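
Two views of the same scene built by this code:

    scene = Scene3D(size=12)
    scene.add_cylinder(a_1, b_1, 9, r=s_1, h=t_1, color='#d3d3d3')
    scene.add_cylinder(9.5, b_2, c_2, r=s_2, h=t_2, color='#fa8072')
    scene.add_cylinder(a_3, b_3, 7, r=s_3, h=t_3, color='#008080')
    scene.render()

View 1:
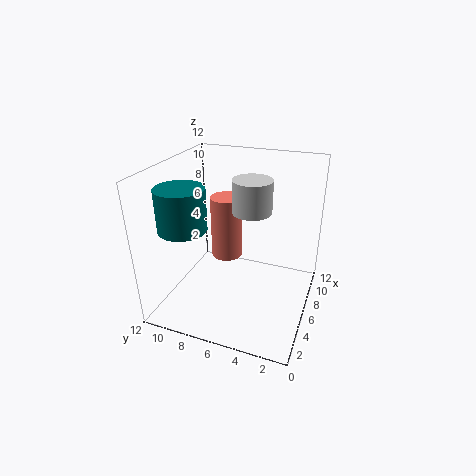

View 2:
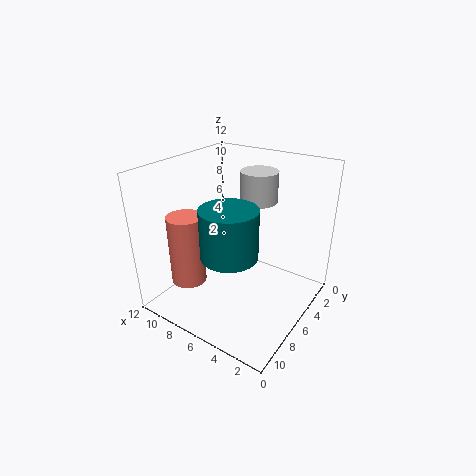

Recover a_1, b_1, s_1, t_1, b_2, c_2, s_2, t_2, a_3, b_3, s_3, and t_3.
a_1 = 5; b_1 = 4.5; s_1 = 1.5; t_1 = 2.5; b_2 = 8.5; c_2 = 2; s_2 = 1.5; t_2 = 6; a_3 = 4; b_3 = 10; s_3 = 2; t_3 = 3.5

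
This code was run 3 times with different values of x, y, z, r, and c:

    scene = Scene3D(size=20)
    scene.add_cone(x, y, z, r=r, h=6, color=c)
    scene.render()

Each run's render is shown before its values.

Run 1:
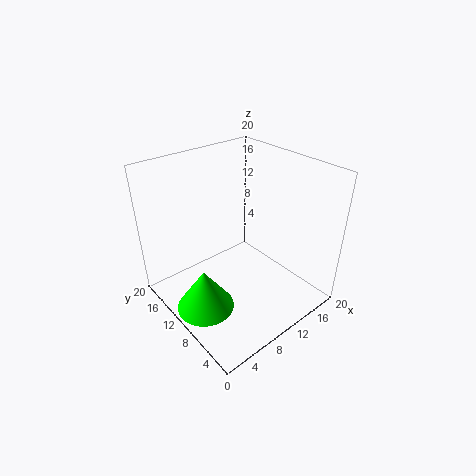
x = 4; y = 10; z = 1; r = 4; c = 'lime'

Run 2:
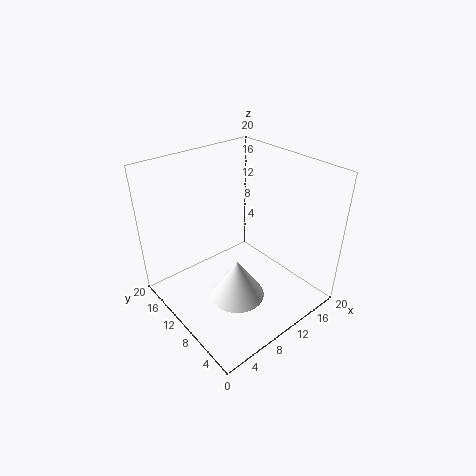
x = 9; y = 9; z = 1; r = 4; c = 'white'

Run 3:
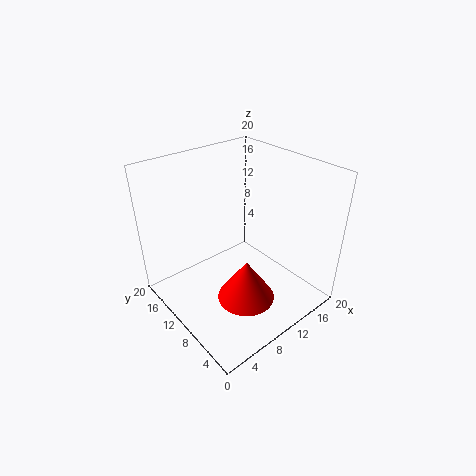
x = 9; y = 7; z = 2; r = 4; c = 'red'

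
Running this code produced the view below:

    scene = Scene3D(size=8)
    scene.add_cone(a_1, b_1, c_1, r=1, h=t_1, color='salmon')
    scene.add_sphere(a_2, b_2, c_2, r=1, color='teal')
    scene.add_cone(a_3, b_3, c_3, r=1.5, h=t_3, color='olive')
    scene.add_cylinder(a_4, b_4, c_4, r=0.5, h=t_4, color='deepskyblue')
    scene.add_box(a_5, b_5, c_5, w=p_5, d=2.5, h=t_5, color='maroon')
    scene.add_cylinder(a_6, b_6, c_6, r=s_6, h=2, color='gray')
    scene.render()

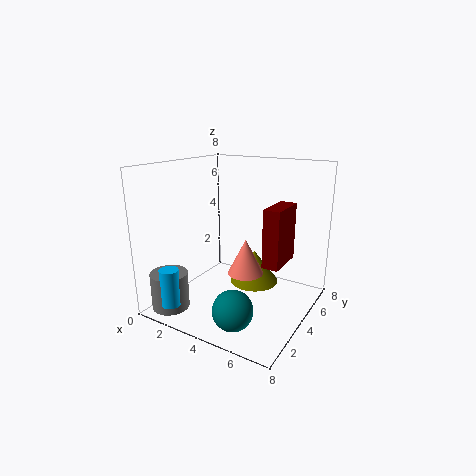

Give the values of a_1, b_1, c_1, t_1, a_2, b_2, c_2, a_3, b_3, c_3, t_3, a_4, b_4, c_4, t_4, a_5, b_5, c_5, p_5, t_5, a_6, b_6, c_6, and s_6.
a_1 = 4.5
b_1 = 4
c_1 = 2
t_1 = 2
a_2 = 5.5
b_2 = 1
c_2 = 1.5
a_3 = 4
b_3 = 6
c_3 = 0.5
t_3 = 2
a_4 = 2
b_4 = 0.5
c_4 = 1
t_4 = 2
a_5 = 5
b_5 = 5
c_5 = 2
p_5 = 1
t_5 = 3.5
a_6 = 1.5
b_6 = 1
c_6 = 0.5
s_6 = 1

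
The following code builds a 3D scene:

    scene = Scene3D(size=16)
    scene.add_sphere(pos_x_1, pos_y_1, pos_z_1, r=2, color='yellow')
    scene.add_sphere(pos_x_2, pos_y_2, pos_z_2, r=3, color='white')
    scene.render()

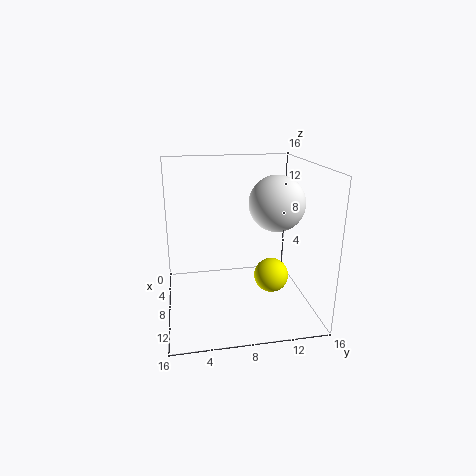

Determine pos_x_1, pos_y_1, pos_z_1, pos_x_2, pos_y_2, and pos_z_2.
pos_x_1 = 8
pos_y_1 = 12
pos_z_1 = 3
pos_x_2 = 9
pos_y_2 = 12
pos_z_2 = 12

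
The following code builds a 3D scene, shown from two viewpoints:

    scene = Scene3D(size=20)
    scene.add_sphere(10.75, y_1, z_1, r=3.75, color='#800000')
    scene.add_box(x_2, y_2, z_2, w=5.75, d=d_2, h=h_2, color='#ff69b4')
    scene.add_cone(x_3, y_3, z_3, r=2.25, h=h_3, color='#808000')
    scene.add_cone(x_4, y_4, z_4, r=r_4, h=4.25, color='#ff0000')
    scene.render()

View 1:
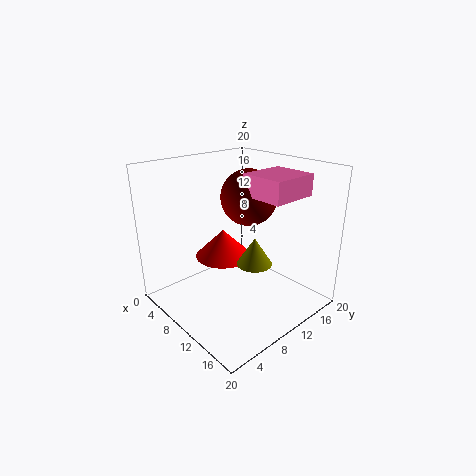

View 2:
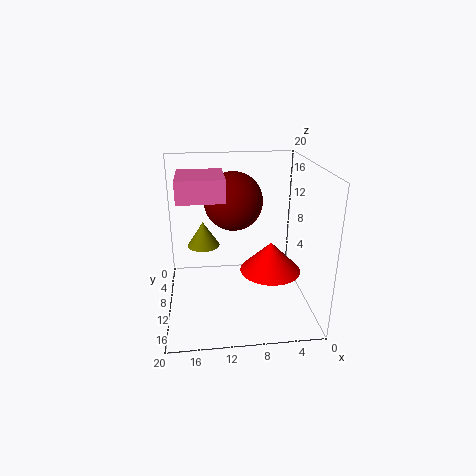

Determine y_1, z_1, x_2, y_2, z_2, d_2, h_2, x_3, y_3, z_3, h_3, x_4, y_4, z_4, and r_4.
y_1 = 11.25
z_1 = 15.75
x_2 = 12
y_2 = 9
z_2 = 16.75
d_2 = 6.25
h_2 = 2.75
x_3 = 14.75
y_3 = 8.5
z_3 = 8.5
h_3 = 3.5
x_4 = 5.5
y_4 = 11
z_4 = 5.25
r_4 = 4.25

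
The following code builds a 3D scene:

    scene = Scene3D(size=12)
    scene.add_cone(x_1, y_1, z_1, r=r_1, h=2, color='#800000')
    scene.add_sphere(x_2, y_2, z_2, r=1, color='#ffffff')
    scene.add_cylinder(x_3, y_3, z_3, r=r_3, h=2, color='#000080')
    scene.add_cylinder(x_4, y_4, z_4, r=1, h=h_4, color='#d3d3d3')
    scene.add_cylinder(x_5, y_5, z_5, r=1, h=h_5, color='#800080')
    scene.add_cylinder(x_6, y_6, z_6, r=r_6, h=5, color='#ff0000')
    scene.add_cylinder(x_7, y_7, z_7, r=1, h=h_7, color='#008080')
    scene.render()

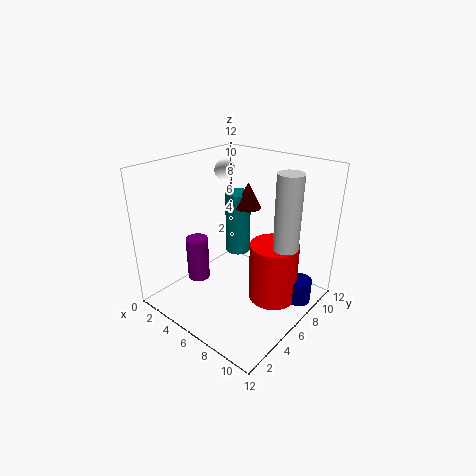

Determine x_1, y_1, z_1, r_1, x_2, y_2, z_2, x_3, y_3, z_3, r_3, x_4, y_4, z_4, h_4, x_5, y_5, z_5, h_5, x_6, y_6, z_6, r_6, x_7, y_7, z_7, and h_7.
x_1 = 7
y_1 = 6
z_1 = 9
r_1 = 1
x_2 = 1
y_2 = 10
z_2 = 10
x_3 = 11
y_3 = 8
z_3 = 1
r_3 = 1
x_4 = 10
y_4 = 7
z_4 = 6
h_4 = 6
x_5 = 2
y_5 = 5
z_5 = 1
h_5 = 4
x_6 = 9
y_6 = 7
z_6 = 1
r_6 = 2
x_7 = 6
y_7 = 6
z_7 = 5
h_7 = 5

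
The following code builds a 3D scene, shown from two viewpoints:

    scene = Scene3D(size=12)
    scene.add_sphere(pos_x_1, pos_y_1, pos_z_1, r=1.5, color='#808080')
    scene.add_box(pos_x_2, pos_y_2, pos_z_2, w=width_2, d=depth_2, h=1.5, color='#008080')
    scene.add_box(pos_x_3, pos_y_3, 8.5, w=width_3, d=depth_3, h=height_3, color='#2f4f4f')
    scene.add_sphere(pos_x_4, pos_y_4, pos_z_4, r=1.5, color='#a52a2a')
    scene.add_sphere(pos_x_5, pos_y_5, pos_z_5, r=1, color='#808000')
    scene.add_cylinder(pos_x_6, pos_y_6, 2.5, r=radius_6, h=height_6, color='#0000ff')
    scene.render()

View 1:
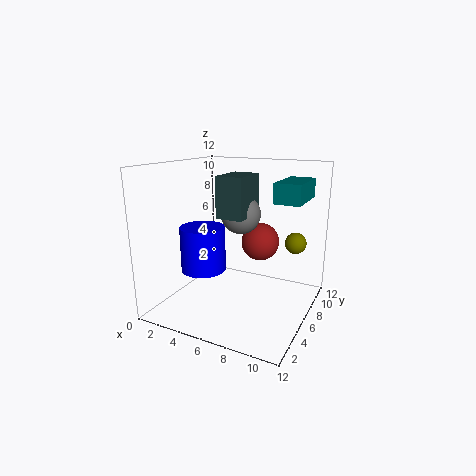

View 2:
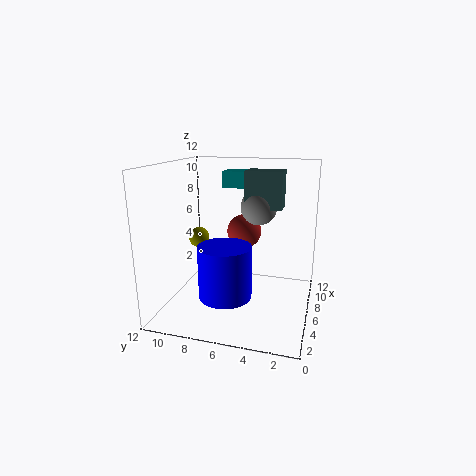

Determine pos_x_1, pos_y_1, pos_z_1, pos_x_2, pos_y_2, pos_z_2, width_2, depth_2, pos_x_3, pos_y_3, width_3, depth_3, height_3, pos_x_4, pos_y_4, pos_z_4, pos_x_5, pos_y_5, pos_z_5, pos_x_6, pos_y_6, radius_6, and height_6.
pos_x_1 = 7
pos_y_1 = 4.5
pos_z_1 = 8.5
pos_x_2 = 9.5
pos_y_2 = 4.5
pos_z_2 = 9.5
width_2 = 2
depth_2 = 4
pos_x_3 = 6
pos_y_3 = 2.5
width_3 = 2
depth_3 = 3
height_3 = 3
pos_x_4 = 8
pos_y_4 = 6
pos_z_4 = 6
pos_x_5 = 9.5
pos_y_5 = 11
pos_z_5 = 4.5
pos_x_6 = 2.5
pos_y_6 = 6
radius_6 = 2
height_6 = 4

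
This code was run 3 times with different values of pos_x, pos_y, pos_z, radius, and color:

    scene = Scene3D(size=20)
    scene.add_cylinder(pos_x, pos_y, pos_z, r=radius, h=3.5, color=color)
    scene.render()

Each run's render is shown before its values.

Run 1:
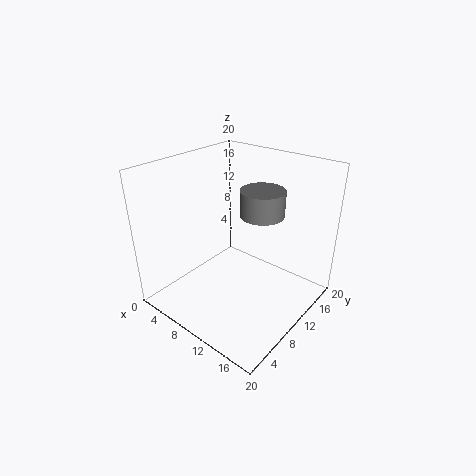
pos_x = 12.5
pos_y = 12
pos_z = 13.5
radius = 3
color = 'gray'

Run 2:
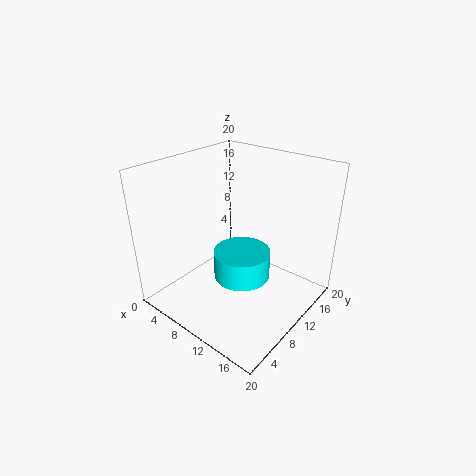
pos_x = 13.5
pos_y = 6.5
pos_z = 7.5
radius = 3.5
color = 'cyan'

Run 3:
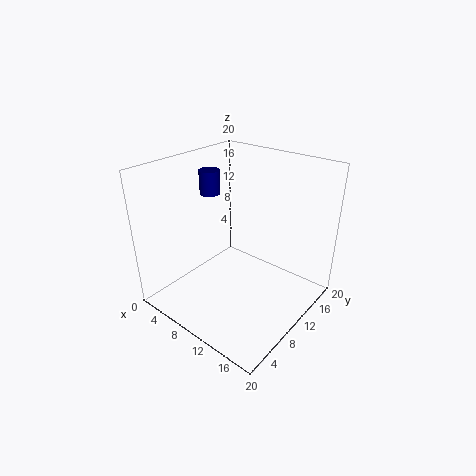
pos_x = 3.5
pos_y = 11.5
pos_z = 14.5
radius = 1.5
color = 'navy'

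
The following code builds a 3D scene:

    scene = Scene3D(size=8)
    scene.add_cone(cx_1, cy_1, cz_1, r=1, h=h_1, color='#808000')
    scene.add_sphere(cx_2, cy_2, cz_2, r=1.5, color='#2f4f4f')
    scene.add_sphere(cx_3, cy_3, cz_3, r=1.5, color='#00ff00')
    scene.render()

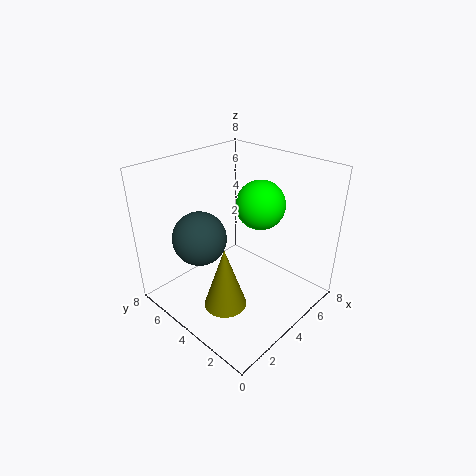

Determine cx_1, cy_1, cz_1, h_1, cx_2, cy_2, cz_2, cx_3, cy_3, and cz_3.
cx_1 = 1; cy_1 = 2; cz_1 = 2.5; h_1 = 3; cx_2 = 2.5; cy_2 = 5.5; cz_2 = 4; cx_3 = 6.5; cy_3 = 4.5; cz_3 = 5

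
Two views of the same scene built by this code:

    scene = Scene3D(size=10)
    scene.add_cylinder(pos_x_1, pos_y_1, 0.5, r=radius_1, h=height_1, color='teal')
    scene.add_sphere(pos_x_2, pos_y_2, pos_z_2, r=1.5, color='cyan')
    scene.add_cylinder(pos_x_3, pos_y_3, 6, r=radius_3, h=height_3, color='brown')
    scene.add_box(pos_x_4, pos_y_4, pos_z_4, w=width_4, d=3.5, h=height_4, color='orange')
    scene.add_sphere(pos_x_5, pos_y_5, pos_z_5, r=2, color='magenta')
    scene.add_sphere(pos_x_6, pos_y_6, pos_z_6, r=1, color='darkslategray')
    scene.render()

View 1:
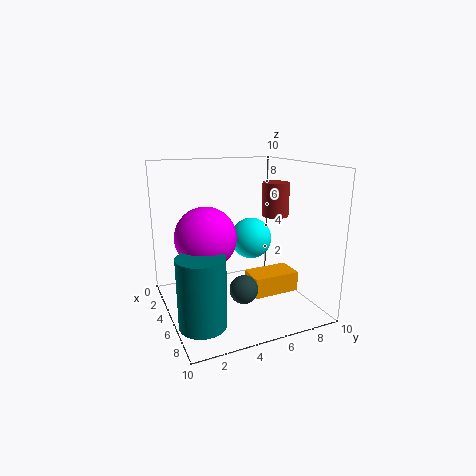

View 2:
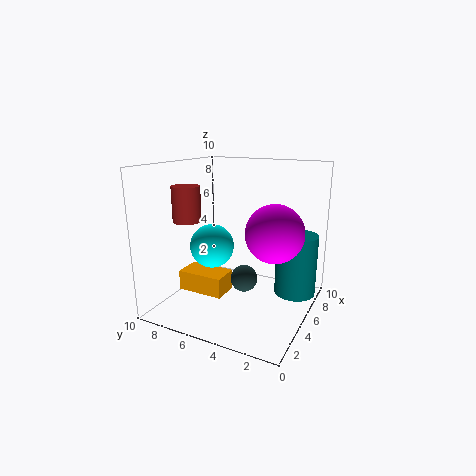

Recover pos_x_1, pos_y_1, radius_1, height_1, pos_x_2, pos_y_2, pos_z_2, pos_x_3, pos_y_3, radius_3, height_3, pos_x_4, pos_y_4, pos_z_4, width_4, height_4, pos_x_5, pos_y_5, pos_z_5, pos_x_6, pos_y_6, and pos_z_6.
pos_x_1 = 7.5; pos_y_1 = 1.5; radius_1 = 1.5; height_1 = 4.5; pos_x_2 = 4; pos_y_2 = 6.5; pos_z_2 = 4.5; pos_x_3 = 4; pos_y_3 = 8.5; radius_3 = 1; height_3 = 2.5; pos_x_4 = 4; pos_y_4 = 6; pos_z_4 = 0.5; width_4 = 2; height_4 = 1.5; pos_x_5 = 5.5; pos_y_5 = 2.5; pos_z_5 = 5.5; pos_x_6 = 6; pos_y_6 = 5; pos_z_6 = 1.5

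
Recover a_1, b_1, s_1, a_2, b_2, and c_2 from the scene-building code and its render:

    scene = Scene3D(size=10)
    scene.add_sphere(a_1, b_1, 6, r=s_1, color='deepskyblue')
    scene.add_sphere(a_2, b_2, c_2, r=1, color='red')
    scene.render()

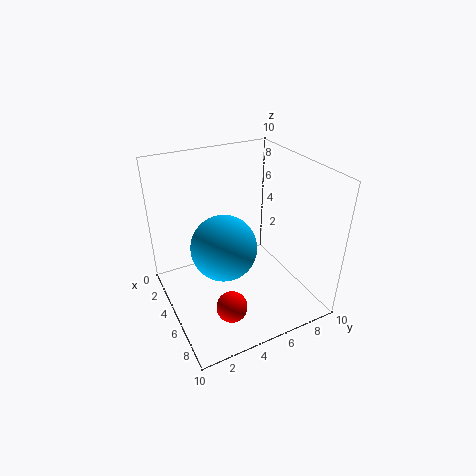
a_1 = 7
b_1 = 3
s_1 = 2
a_2 = 8
b_2 = 3
c_2 = 2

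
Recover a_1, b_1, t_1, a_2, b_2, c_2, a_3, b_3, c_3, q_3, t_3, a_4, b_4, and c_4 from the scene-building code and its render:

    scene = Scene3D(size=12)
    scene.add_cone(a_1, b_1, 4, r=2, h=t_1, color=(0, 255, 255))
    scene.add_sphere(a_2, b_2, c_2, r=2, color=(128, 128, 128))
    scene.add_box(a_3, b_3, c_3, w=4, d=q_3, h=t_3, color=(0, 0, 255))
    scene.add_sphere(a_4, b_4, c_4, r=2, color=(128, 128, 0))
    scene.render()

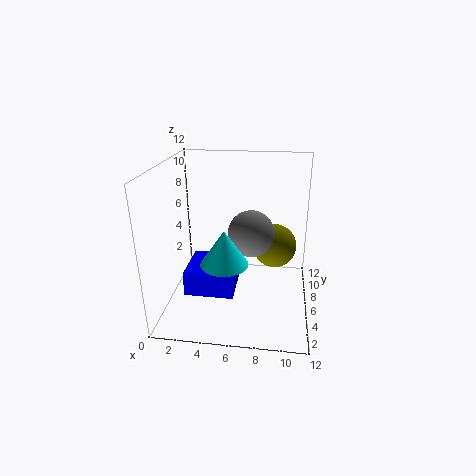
a_1 = 5; b_1 = 5; t_1 = 3; a_2 = 7; b_2 = 7; c_2 = 6; a_3 = 2; b_3 = 3; c_3 = 2; q_3 = 4; t_3 = 2; a_4 = 9; b_4 = 9; c_4 = 4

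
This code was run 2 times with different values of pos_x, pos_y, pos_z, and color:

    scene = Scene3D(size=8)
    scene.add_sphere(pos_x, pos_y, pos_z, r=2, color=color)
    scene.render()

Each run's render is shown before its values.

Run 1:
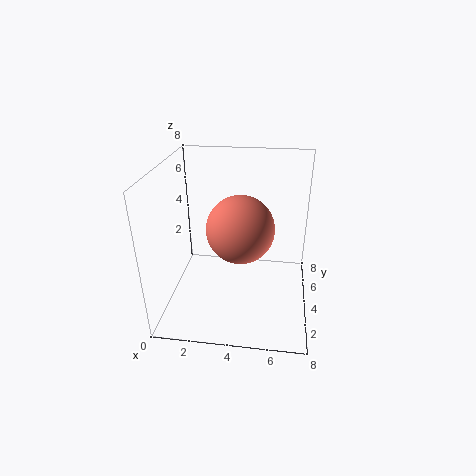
pos_x = 4; pos_y = 5; pos_z = 4; color = 'salmon'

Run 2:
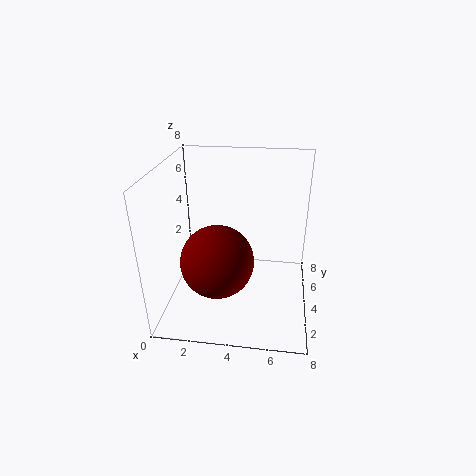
pos_x = 3; pos_y = 3; pos_z = 3; color = 'maroon'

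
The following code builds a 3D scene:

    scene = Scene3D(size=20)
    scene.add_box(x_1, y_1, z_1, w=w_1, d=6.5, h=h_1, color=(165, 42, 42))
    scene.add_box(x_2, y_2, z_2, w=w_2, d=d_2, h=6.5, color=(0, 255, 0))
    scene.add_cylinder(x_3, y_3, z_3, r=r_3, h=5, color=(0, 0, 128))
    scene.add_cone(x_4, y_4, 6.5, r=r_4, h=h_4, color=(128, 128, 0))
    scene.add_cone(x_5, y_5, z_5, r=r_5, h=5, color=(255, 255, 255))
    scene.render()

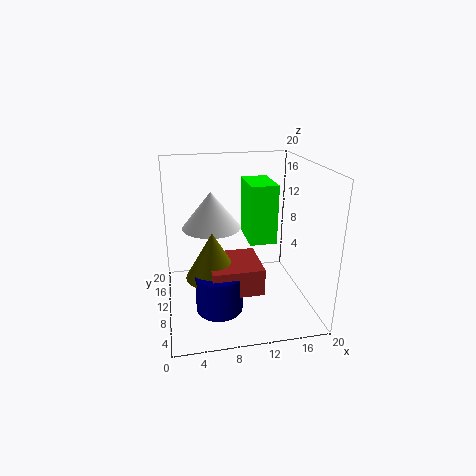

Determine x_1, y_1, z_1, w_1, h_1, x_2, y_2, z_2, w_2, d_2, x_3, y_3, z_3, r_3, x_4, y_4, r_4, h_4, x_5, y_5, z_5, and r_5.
x_1 = 5.5
y_1 = 3
z_1 = 5
w_1 = 6.5
h_1 = 3.5
x_2 = 9.5
y_2 = 1
z_2 = 13
w_2 = 3
d_2 = 5
x_3 = 6.5
y_3 = 5
z_3 = 2.5
r_3 = 3
x_4 = 6
y_4 = 6.5
r_4 = 3.5
h_4 = 6
x_5 = 6.5
y_5 = 11
z_5 = 11.5
r_5 = 4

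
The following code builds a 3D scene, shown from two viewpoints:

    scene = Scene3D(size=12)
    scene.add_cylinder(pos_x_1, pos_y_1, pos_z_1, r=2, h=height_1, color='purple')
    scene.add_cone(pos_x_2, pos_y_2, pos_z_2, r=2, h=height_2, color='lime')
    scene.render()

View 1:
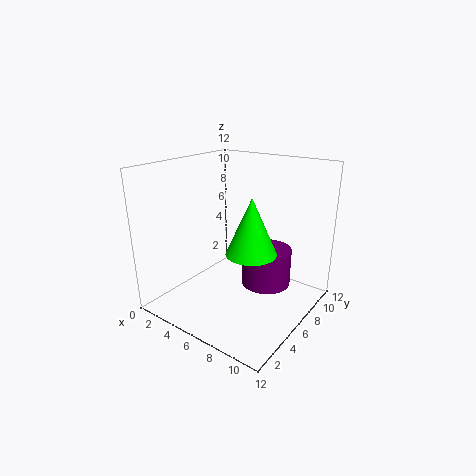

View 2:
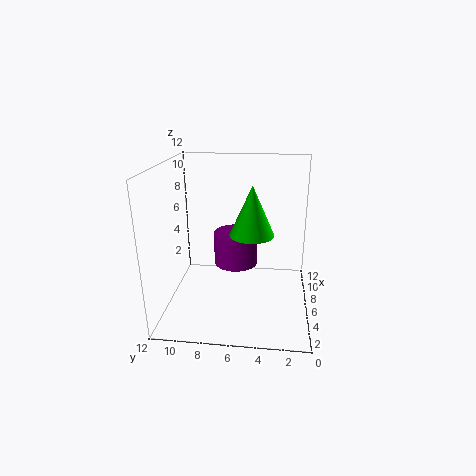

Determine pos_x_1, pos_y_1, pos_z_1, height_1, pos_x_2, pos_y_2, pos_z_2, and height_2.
pos_x_1 = 8.5, pos_y_1 = 6.5, pos_z_1 = 2.5, height_1 = 3, pos_x_2 = 8, pos_y_2 = 5, pos_z_2 = 5.5, height_2 = 4.5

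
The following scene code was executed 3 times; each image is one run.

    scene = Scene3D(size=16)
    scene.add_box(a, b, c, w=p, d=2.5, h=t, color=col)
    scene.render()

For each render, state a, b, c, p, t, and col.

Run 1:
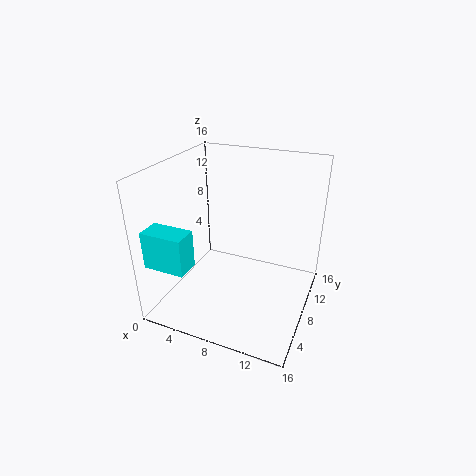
a = 0.5; b = 1; c = 6.5; p = 4.5; t = 4; col = 'cyan'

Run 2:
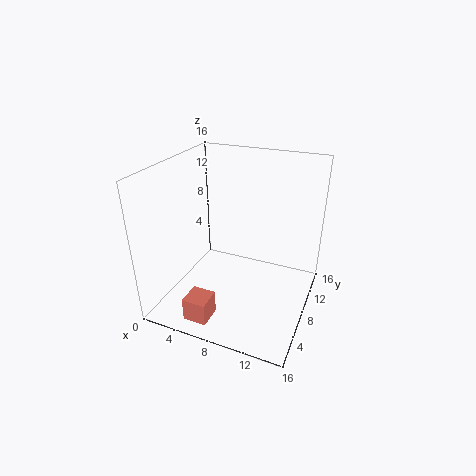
a = 5; b = 0.5; c = 1.5; p = 2.5; t = 2.5; col = 'salmon'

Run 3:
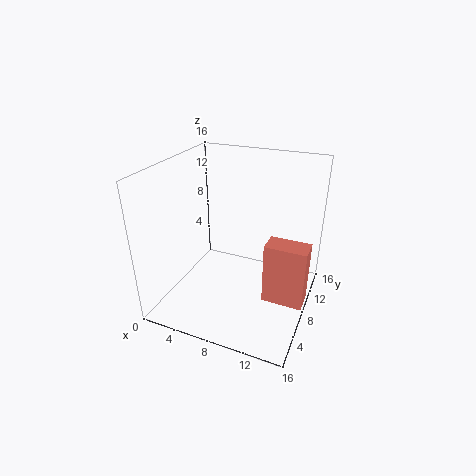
a = 11.5; b = 6.5; c = 1.5; p = 4.5; t = 7; col = 'salmon'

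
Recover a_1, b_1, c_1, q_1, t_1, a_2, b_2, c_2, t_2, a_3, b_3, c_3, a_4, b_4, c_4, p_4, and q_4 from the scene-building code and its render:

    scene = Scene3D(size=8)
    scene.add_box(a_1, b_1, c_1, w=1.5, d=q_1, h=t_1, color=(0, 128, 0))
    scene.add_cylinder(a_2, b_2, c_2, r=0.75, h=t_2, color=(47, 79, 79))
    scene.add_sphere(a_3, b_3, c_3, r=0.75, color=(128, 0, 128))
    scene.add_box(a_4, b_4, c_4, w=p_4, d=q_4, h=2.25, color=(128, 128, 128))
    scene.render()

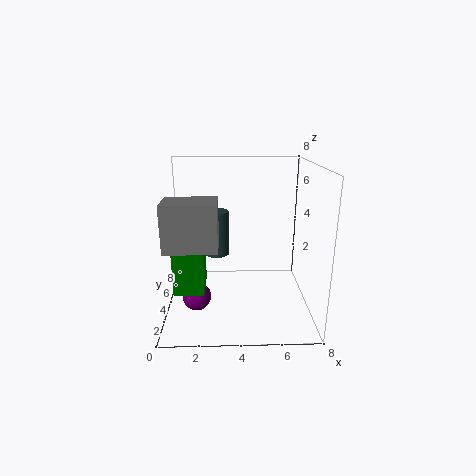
a_1 = 0.75
b_1 = 1.25
c_1 = 2
q_1 = 2
t_1 = 3.5
a_2 = 2.75
b_2 = 6
c_2 = 2.25
t_2 = 2.75
a_3 = 1.75
b_3 = 2.5
c_3 = 1.25
a_4 = 0.5
b_4 = 0.5
c_4 = 4.5
p_4 = 2.5
q_4 = 1.75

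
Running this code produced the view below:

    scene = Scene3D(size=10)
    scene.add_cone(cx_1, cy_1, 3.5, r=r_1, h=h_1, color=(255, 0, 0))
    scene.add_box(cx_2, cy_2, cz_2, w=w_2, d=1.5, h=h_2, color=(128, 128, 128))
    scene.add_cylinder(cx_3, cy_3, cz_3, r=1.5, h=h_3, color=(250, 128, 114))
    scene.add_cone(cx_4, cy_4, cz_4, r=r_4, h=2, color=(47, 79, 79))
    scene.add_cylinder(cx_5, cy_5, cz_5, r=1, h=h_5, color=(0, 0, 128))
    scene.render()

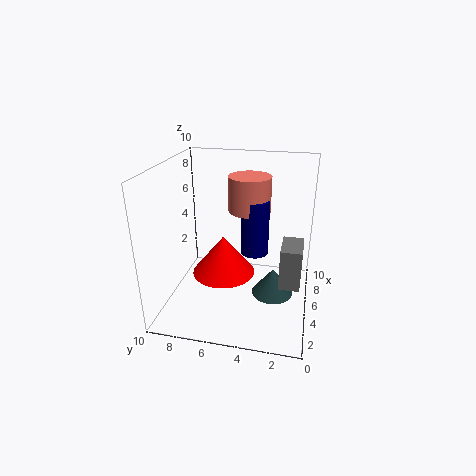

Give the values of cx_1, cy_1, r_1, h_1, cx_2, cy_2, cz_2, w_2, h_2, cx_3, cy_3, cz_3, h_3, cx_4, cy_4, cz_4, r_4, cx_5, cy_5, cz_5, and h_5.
cx_1 = 3
cy_1 = 5.5
r_1 = 2
h_1 = 2.5
cx_2 = 4.5
cy_2 = 0.5
cz_2 = 1.5
w_2 = 2.5
h_2 = 3
cx_3 = 6.5
cy_3 = 4.5
cz_3 = 6.5
h_3 = 2.5
cx_4 = 5.5
cy_4 = 2.5
cz_4 = 0.5
r_4 = 1.5
cx_5 = 6
cy_5 = 4
cz_5 = 3.5
h_5 = 4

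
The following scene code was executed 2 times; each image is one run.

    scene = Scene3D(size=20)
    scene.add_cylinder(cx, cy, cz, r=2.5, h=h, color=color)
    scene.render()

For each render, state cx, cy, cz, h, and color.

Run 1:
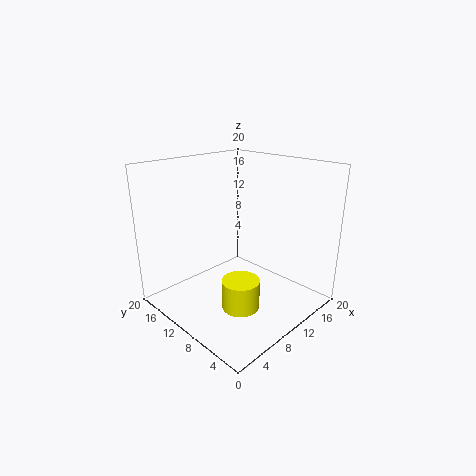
cx = 7, cy = 6.5, cz = 2, h = 4, color = 'yellow'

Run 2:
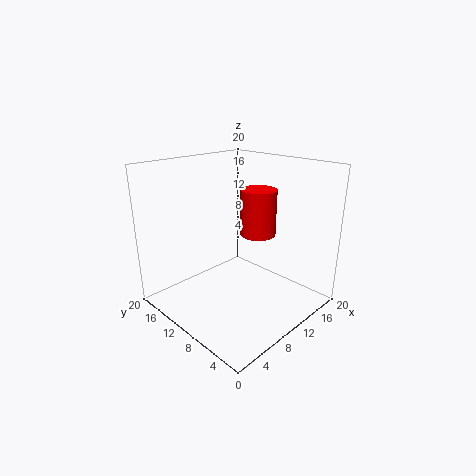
cx = 13, cy = 9, cz = 10, h = 6.5, color = 'red'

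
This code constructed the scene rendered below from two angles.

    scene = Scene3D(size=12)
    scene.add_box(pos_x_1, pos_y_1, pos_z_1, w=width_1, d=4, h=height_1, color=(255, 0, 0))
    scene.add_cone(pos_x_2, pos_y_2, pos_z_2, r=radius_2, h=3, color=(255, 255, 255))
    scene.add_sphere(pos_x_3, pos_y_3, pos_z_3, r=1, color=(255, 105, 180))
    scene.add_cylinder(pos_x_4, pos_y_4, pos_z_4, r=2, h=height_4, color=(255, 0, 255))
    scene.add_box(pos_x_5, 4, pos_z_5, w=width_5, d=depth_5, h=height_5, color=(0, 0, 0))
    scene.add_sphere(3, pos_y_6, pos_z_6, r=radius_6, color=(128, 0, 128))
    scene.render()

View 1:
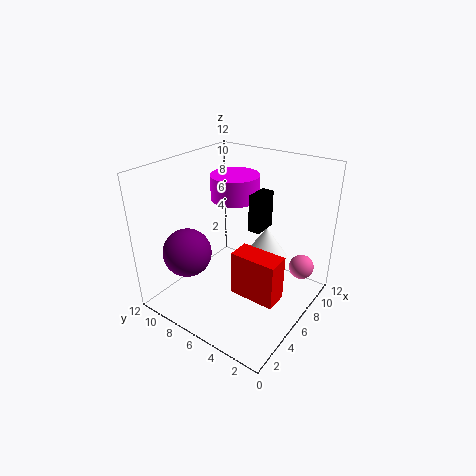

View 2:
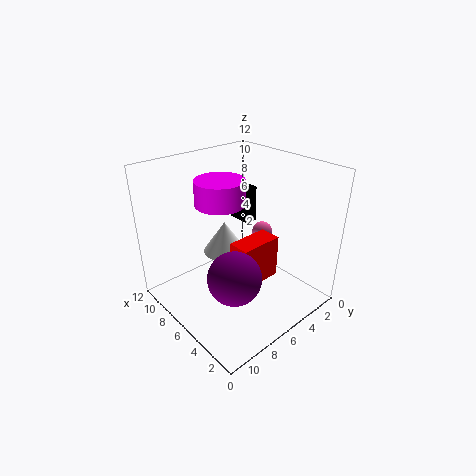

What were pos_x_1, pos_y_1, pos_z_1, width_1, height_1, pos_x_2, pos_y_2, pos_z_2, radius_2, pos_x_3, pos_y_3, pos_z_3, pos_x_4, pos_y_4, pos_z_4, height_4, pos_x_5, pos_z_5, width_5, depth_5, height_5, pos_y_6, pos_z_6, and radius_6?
pos_x_1 = 5
pos_y_1 = 2
pos_z_1 = 1
width_1 = 2
height_1 = 4
pos_x_2 = 9
pos_y_2 = 5
pos_z_2 = 3
radius_2 = 2
pos_x_3 = 8
pos_y_3 = 1
pos_z_3 = 4
pos_x_4 = 7
pos_y_4 = 7
pos_z_4 = 9
height_4 = 2
pos_x_5 = 6
pos_z_5 = 7
width_5 = 2
depth_5 = 1
height_5 = 3
pos_y_6 = 9
pos_z_6 = 5
radius_6 = 2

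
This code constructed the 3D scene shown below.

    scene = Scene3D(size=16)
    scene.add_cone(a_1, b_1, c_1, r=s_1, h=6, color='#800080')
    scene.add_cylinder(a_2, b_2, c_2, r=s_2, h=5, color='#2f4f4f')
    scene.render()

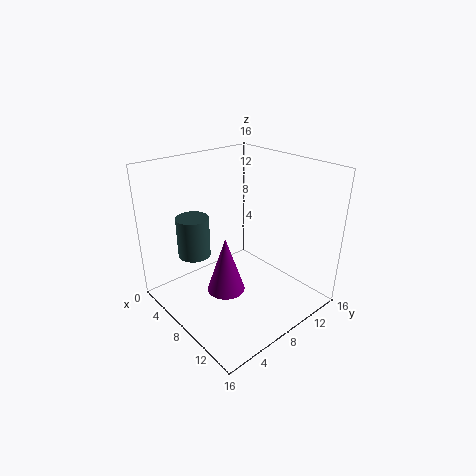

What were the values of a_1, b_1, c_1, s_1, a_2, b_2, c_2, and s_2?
a_1 = 9.5
b_1 = 5
c_1 = 3.5
s_1 = 2
a_2 = 2
b_2 = 6
c_2 = 4
s_2 = 2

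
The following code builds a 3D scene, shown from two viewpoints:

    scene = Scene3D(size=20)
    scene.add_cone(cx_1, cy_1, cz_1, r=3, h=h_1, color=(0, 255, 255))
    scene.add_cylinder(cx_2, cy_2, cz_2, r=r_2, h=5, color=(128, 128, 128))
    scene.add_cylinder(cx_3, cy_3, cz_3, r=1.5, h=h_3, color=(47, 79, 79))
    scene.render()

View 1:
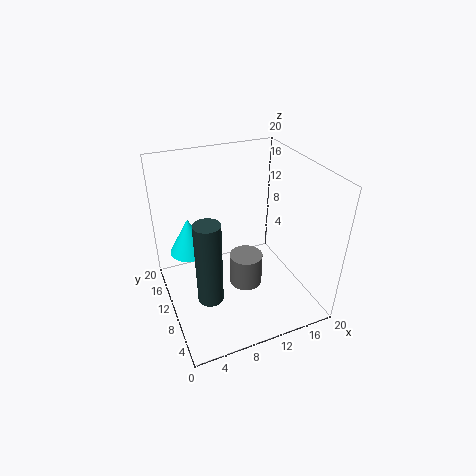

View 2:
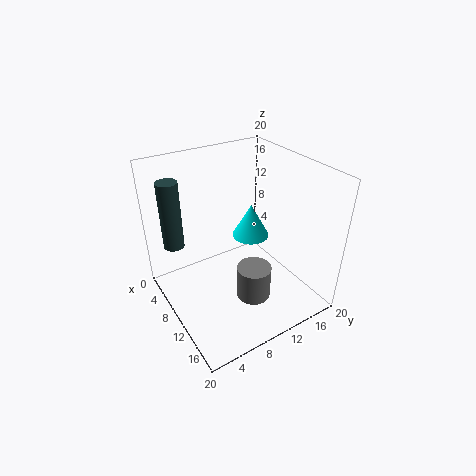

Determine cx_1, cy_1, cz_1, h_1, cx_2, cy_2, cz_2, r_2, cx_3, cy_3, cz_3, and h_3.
cx_1 = 4.5
cy_1 = 16
cz_1 = 5.5
h_1 = 5.5
cx_2 = 12
cy_2 = 11.5
cz_2 = 0.5
r_2 = 2.5
cx_3 = 3.5
cy_3 = 3
cz_3 = 7.5
h_3 = 10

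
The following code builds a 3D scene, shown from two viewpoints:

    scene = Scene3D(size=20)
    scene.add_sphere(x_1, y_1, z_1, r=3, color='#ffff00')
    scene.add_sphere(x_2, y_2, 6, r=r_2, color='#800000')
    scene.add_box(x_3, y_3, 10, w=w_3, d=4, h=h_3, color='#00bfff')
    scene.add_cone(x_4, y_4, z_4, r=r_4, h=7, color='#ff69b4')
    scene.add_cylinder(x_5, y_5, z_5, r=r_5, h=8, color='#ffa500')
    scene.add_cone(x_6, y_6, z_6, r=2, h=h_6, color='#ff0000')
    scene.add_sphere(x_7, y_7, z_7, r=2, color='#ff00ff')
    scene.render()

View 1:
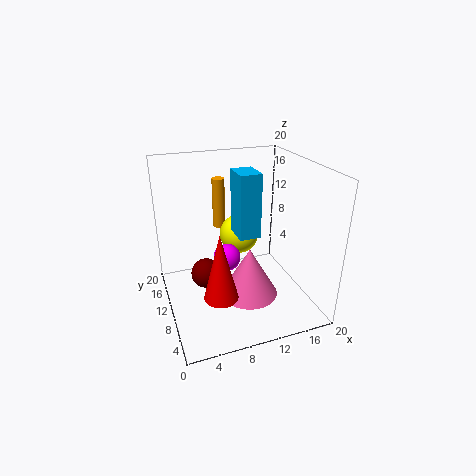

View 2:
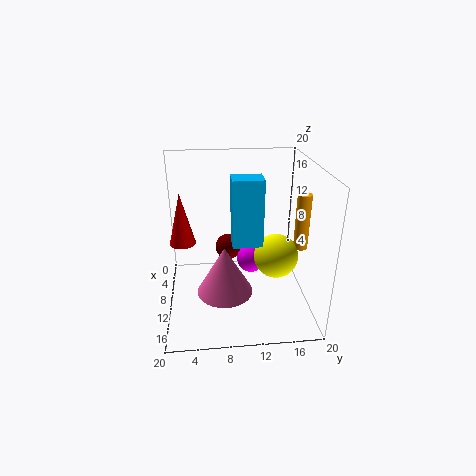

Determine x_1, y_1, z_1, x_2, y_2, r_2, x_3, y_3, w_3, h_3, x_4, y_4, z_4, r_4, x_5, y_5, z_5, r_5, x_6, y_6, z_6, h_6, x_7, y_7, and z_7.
x_1 = 12; y_1 = 15; z_1 = 8; x_2 = 5; y_2 = 9; r_2 = 2; x_3 = 10; y_3 = 9; w_3 = 3; h_3 = 9; x_4 = 11; y_4 = 8; z_4 = 2; r_4 = 4; x_5 = 10; y_5 = 19; z_5 = 8; r_5 = 1; x_6 = 5; y_6 = 2; z_6 = 7; h_6 = 8; x_7 = 9; y_7 = 12; z_7 = 6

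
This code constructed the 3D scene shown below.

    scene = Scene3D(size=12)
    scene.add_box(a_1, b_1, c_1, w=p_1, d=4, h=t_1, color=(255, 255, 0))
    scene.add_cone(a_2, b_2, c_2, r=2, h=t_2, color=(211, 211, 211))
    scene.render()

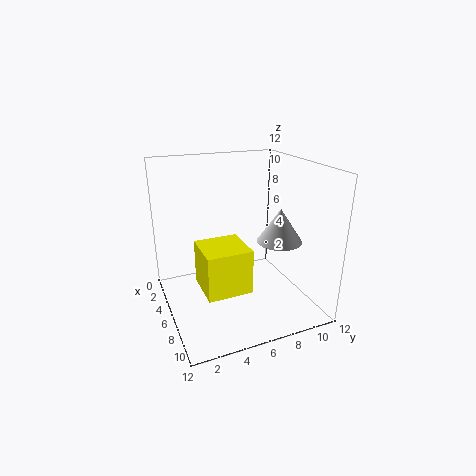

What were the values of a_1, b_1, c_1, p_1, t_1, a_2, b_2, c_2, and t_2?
a_1 = 3
b_1 = 3
c_1 = 1
p_1 = 4
t_1 = 4
a_2 = 6
b_2 = 10
c_2 = 5
t_2 = 3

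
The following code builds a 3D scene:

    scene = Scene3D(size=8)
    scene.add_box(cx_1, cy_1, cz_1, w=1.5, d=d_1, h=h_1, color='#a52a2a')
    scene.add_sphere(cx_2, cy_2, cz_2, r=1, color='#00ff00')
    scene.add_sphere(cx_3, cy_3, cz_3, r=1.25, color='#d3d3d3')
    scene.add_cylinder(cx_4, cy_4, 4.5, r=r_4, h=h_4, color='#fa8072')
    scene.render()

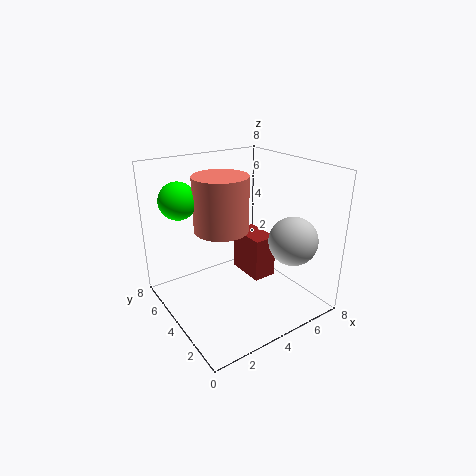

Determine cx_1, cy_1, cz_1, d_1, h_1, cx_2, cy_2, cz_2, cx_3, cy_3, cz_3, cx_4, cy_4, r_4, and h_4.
cx_1 = 5.75, cy_1 = 4.5, cz_1 = 0.25, d_1 = 2.5, h_1 = 2.75, cx_2 = 1.25, cy_2 = 5.5, cz_2 = 6.25, cx_3 = 5.5, cy_3 = 1.25, cz_3 = 4.5, cx_4 = 3.25, cy_4 = 4.5, r_4 = 1.5, h_4 = 3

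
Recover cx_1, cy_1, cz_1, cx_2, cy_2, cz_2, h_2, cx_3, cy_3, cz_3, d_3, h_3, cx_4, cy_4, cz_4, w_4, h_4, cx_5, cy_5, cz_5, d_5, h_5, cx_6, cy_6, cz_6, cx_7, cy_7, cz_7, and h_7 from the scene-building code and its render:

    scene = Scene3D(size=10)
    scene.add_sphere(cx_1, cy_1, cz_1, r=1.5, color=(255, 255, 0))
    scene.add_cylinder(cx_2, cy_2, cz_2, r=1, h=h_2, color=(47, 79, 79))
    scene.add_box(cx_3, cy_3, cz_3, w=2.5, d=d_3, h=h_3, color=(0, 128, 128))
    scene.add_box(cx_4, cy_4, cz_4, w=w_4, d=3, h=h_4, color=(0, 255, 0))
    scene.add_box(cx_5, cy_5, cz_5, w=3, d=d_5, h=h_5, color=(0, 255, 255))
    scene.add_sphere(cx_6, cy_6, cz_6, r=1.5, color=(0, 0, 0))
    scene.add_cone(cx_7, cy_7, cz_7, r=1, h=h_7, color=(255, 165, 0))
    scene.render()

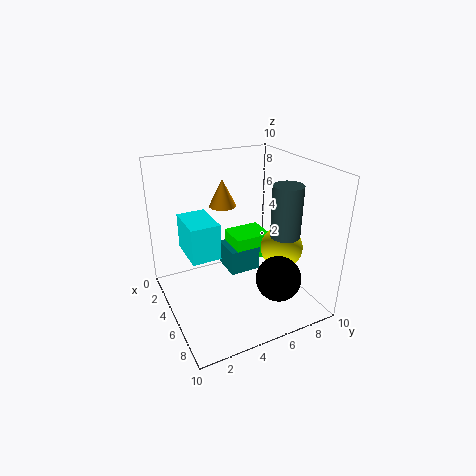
cx_1 = 6; cy_1 = 8; cz_1 = 4; cx_2 = 7; cy_2 = 7.5; cz_2 = 5.5; h_2 = 3.5; cx_3 = 0.5; cy_3 = 5.5; cz_3 = 0.5; d_3 = 2.5; h_3 = 2; cx_4 = 0.5; cy_4 = 6; cz_4 = 1.5; w_4 = 2.5; h_4 = 2; cx_5 = 2.5; cy_5 = 1.5; cz_5 = 4; d_5 = 2; h_5 = 2.5; cx_6 = 8; cy_6 = 6.5; cz_6 = 3; cx_7 = 2.5; cy_7 = 5; cz_7 = 6.5; h_7 = 2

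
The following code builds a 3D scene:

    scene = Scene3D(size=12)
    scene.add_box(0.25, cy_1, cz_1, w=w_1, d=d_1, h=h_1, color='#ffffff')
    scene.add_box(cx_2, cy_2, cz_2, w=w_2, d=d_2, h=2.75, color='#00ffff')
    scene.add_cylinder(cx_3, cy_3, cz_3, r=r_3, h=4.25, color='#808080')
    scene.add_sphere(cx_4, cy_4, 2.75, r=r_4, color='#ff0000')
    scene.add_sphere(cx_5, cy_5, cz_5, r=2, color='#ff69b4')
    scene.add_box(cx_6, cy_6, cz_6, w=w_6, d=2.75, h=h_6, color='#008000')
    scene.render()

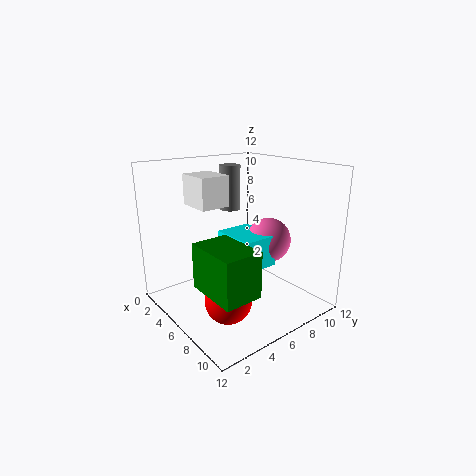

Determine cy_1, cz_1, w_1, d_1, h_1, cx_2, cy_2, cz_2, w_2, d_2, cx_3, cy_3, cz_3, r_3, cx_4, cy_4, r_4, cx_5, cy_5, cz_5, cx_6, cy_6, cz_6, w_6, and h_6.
cy_1 = 4.25, cz_1 = 8, w_1 = 3.25, d_1 = 2.75, h_1 = 2.75, cx_2 = 3.5, cy_2 = 5.75, cz_2 = 3.25, w_2 = 4, d_2 = 3.25, cx_3 = 1.25, cy_3 = 8.75, cz_3 = 7, r_3 = 1, cx_4 = 9, cy_4 = 2.75, r_4 = 1.75, cx_5 = 6, cy_5 = 9.5, cz_5 = 5, cx_6 = 8, cy_6 = 0.5, cz_6 = 4.25, w_6 = 4, h_6 = 3.25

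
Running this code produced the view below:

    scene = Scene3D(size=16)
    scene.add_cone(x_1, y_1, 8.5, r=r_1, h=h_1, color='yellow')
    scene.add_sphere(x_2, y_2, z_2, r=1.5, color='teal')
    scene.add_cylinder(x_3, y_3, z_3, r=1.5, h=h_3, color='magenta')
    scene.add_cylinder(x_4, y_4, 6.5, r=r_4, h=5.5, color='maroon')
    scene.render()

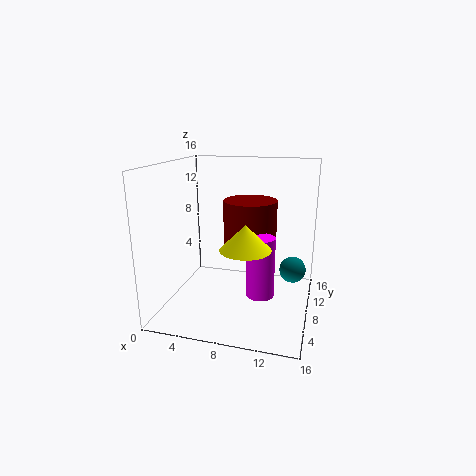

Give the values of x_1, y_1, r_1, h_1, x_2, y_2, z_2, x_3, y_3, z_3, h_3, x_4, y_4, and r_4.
x_1 = 10
y_1 = 3.5
r_1 = 2.5
h_1 = 2.5
x_2 = 14
y_2 = 10
z_2 = 4
x_3 = 11
y_3 = 6
z_3 = 2.5
h_3 = 6.5
x_4 = 9
y_4 = 9.5
r_4 = 3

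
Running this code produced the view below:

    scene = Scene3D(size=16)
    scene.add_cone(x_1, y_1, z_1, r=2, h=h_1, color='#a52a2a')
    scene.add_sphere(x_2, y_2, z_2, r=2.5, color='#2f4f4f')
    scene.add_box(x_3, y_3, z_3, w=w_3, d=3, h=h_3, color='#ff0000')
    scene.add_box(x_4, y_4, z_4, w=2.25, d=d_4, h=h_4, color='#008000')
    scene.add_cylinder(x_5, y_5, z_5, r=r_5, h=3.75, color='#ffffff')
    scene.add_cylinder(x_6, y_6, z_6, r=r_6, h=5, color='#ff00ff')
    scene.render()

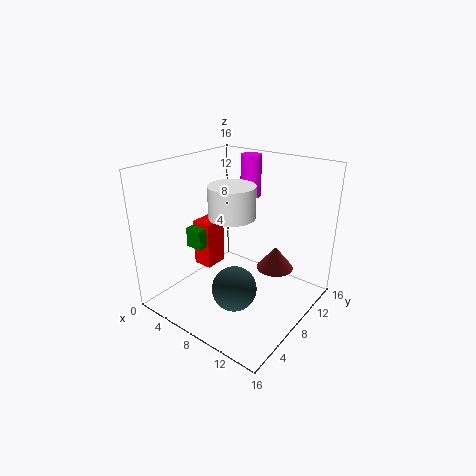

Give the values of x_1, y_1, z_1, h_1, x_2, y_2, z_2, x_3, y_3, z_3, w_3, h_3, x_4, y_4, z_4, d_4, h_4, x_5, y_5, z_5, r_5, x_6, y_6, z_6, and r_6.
x_1 = 12, y_1 = 9.5, z_1 = 5, h_1 = 2.5, x_2 = 9, y_2 = 6, z_2 = 2.75, x_3 = 0.25, y_3 = 8.75, z_3 = 1.75, w_3 = 2.5, h_3 = 6, x_4 = 0.25, y_4 = 7.5, z_4 = 4.75, d_4 = 4.5, h_4 = 2.5, x_5 = 6, y_5 = 9.5, z_5 = 9.5, r_5 = 2.75, x_6 = 5.75, y_6 = 13.5, z_6 = 11, r_6 = 1.25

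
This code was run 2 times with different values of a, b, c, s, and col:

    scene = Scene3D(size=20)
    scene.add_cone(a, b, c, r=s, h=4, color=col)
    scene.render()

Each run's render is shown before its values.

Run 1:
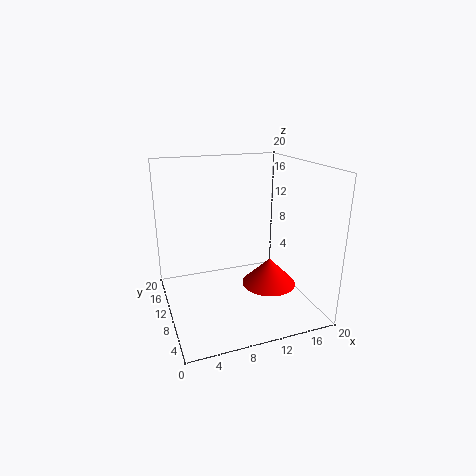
a = 15, b = 10, c = 2, s = 4, col = 'red'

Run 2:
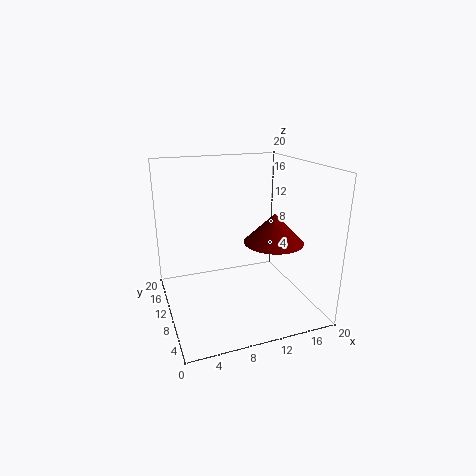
a = 14, b = 7, c = 10, s = 4, col = 'maroon'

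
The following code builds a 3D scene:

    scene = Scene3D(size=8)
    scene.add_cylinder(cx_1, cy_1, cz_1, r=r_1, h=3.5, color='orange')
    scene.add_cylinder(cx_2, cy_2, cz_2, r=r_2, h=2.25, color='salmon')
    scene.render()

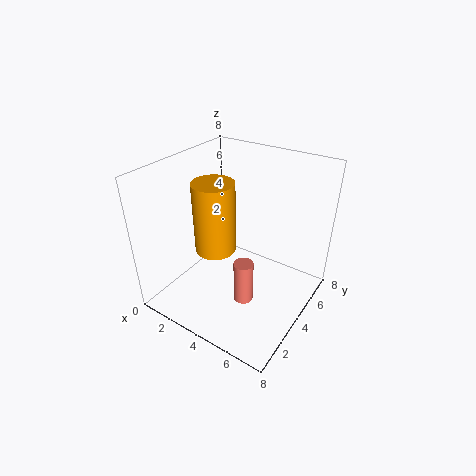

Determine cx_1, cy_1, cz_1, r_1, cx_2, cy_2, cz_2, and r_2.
cx_1 = 4; cy_1 = 2; cz_1 = 4.5; r_1 = 1; cx_2 = 5.5; cy_2 = 2.25; cz_2 = 1.75; r_2 = 0.5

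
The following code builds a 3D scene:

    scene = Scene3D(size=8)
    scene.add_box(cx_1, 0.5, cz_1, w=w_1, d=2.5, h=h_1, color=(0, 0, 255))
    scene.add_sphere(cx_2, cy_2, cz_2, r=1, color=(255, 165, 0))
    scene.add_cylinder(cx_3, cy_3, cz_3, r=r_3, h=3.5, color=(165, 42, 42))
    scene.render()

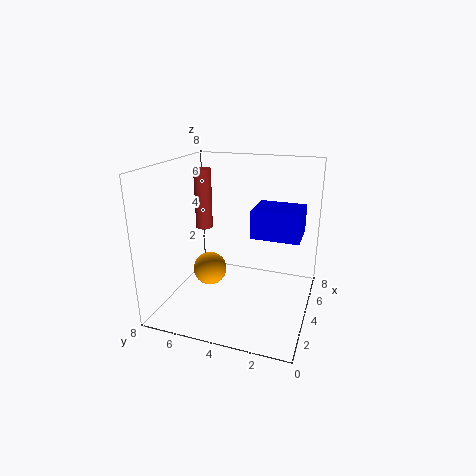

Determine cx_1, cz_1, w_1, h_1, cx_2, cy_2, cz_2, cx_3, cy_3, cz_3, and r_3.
cx_1 = 3; cz_1 = 4.5; w_1 = 2; h_1 = 1.5; cx_2 = 4.5; cy_2 = 6; cz_2 = 1.5; cx_3 = 5; cy_3 = 6.5; cz_3 = 4; r_3 = 0.5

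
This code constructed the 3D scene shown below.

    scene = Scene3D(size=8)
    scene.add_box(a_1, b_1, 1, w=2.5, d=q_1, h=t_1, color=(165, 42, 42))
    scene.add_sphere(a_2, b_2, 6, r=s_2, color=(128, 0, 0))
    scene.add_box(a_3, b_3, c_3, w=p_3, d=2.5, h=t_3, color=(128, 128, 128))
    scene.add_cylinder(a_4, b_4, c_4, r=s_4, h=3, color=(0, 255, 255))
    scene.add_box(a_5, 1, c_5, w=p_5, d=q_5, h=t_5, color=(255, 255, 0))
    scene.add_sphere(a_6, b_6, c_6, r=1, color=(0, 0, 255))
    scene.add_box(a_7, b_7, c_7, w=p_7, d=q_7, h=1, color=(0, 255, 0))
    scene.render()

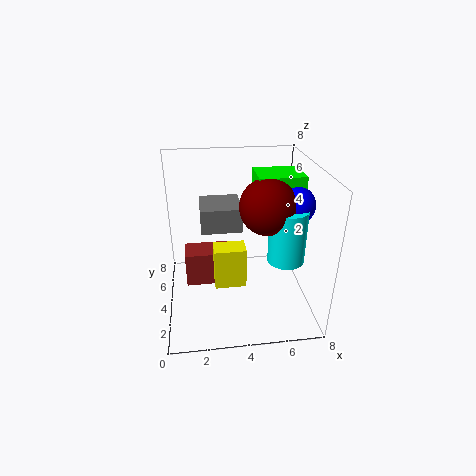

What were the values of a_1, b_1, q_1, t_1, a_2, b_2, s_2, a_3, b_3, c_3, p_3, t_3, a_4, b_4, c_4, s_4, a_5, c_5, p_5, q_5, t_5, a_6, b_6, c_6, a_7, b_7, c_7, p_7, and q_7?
a_1 = 1, b_1 = 4, q_1 = 1.5, t_1 = 2, a_2 = 5.5, b_2 = 3.5, s_2 = 1.5, a_3 = 2, b_3 = 5.5, c_3 = 3.5, p_3 = 2.5, t_3 = 1.5, a_4 = 6.5, b_4 = 3, c_4 = 3, s_4 = 1, a_5 = 2.5, c_5 = 3, p_5 = 1.5, q_5 = 1, t_5 = 2, a_6 = 7, b_6 = 3.5, c_6 = 6, a_7 = 5, b_7 = 3.5, c_7 = 6.5, p_7 = 2.5, q_7 = 2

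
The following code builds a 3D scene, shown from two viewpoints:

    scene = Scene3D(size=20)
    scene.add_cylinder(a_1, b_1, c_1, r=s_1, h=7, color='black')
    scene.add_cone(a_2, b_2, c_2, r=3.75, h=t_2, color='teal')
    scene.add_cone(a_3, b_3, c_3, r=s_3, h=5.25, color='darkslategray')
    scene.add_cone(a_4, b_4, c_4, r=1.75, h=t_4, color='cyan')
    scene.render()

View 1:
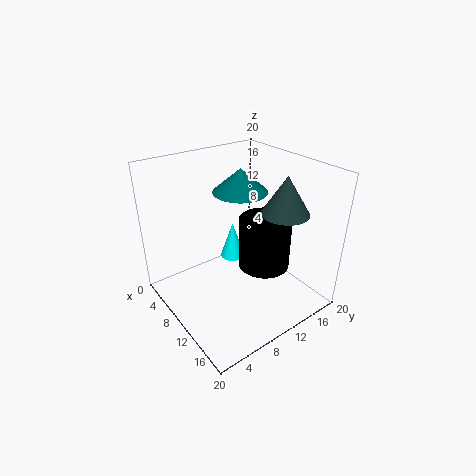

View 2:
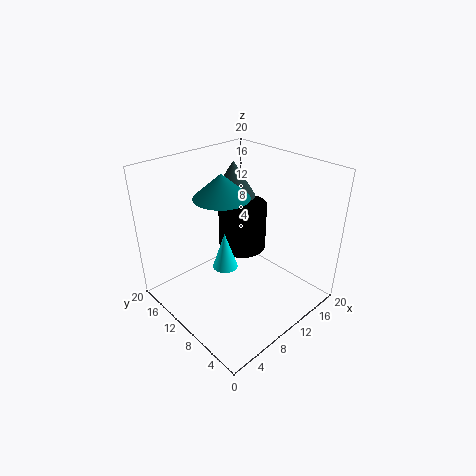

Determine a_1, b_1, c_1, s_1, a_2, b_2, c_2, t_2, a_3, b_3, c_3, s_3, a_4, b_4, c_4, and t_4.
a_1 = 13; b_1 = 12.25; c_1 = 6.5; s_1 = 3.5; a_2 = 8.5; b_2 = 11.5; c_2 = 16; t_2 = 3.25; a_3 = 13.75; b_3 = 15; c_3 = 13.75; s_3 = 3.25; a_4 = 8; b_4 = 10.5; c_4 = 6; t_4 = 5.25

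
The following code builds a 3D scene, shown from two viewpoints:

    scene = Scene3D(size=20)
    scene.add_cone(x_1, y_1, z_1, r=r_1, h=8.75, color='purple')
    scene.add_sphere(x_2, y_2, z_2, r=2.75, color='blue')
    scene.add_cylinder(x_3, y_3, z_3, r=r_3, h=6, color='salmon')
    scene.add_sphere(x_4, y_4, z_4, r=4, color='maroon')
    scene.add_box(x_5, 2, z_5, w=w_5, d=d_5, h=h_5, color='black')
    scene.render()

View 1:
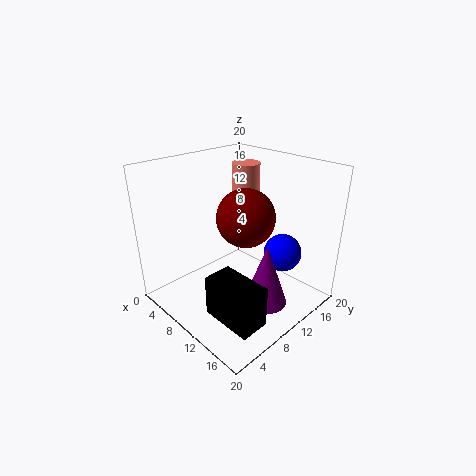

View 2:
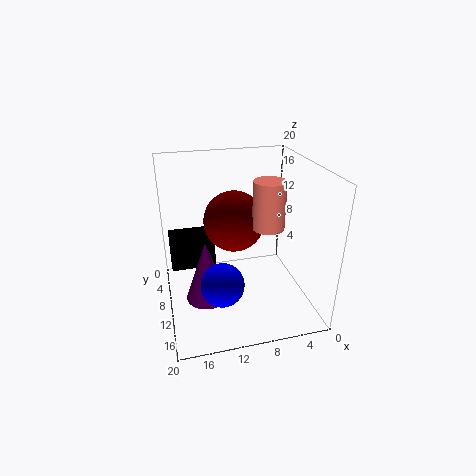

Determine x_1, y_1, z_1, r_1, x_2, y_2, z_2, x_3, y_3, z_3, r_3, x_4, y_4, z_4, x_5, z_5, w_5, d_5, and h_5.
x_1 = 14.75; y_1 = 10.75; z_1 = 1.5; r_1 = 3; x_2 = 13.5; y_2 = 15.75; z_2 = 6.75; x_3 = 7.25; y_3 = 14.25; z_3 = 13.25; r_3 = 2; x_4 = 10.75; y_4 = 10.75; z_4 = 13; x_5 = 12.5; z_5 = 3.25; w_5 = 6.75; d_5 = 3.75; h_5 = 5.25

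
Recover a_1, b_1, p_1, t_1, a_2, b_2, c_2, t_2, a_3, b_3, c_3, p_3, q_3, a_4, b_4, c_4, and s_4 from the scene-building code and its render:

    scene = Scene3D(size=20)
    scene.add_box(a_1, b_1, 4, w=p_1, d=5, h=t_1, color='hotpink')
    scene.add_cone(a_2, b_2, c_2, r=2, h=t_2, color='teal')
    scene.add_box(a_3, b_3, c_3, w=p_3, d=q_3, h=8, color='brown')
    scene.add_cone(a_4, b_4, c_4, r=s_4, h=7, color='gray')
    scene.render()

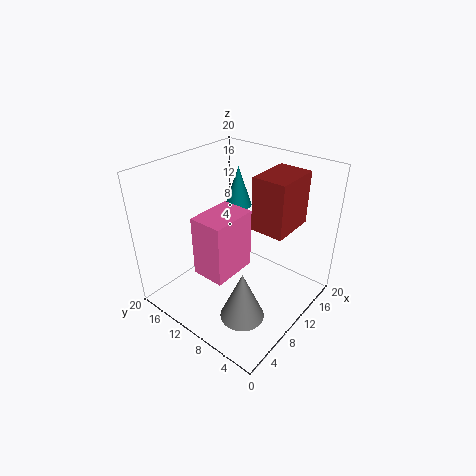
a_1 = 6; b_1 = 10; p_1 = 7; t_1 = 9; a_2 = 15; b_2 = 14; c_2 = 12; t_2 = 6; a_3 = 13; b_3 = 5; c_3 = 10; p_3 = 7; q_3 = 5; a_4 = 6; b_4 = 6; c_4 = 1; s_4 = 3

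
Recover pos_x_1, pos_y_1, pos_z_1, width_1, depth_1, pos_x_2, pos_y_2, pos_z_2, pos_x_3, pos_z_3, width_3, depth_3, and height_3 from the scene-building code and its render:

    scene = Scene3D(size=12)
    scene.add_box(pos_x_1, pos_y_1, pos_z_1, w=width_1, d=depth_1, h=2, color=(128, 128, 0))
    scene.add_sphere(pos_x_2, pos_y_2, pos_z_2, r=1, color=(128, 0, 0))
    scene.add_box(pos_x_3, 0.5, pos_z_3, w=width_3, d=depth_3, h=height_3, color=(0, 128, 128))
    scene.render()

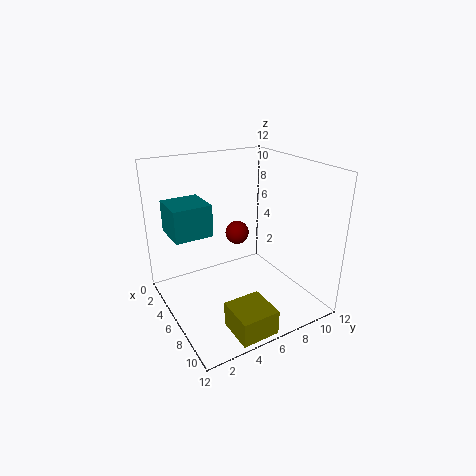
pos_x_1 = 9; pos_y_1 = 3; pos_z_1 = 0.5; width_1 = 3; depth_1 = 3; pos_x_2 = 5; pos_y_2 = 6.5; pos_z_2 = 6; pos_x_3 = 3.5; pos_z_3 = 7; width_3 = 3; depth_3 = 3; height_3 = 2.5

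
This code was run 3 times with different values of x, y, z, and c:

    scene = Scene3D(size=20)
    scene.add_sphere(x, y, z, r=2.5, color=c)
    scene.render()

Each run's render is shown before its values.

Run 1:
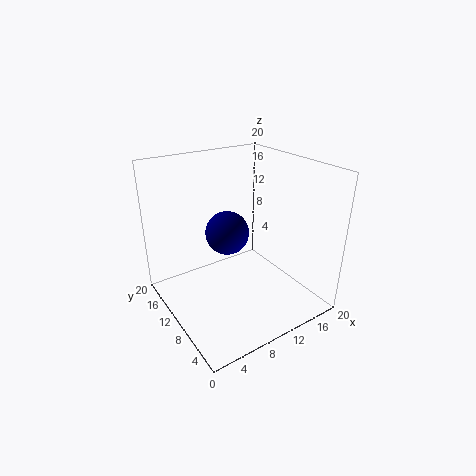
x = 5.5, y = 5.5, z = 14, c = 'navy'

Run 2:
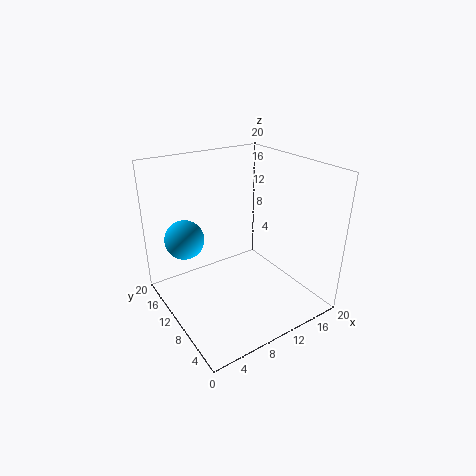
x = 2.5, y = 11, z = 11.5, c = 'deepskyblue'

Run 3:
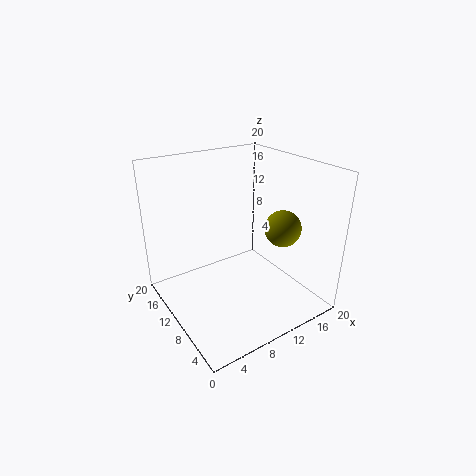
x = 15, y = 6.5, z = 11.5, c = 'olive'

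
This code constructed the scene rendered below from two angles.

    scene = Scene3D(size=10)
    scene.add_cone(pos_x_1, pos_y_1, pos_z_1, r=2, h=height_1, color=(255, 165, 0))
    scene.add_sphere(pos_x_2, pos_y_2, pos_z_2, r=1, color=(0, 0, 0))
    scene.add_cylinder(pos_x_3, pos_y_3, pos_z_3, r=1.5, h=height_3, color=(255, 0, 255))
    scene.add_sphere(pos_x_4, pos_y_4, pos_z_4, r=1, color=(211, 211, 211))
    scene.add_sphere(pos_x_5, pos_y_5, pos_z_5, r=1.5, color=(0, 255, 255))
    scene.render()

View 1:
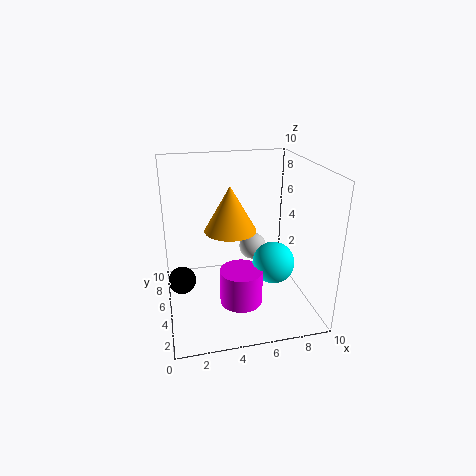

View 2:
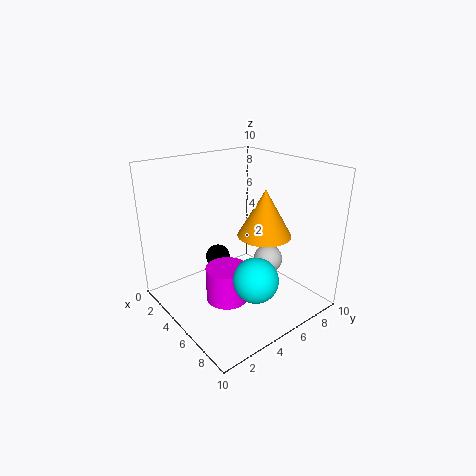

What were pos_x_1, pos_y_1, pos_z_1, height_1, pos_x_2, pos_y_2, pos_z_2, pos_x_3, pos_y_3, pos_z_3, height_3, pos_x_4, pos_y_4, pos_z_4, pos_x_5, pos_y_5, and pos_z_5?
pos_x_1 = 5; pos_y_1 = 7.5; pos_z_1 = 4.5; height_1 = 3.5; pos_x_2 = 1; pos_y_2 = 6; pos_z_2 = 1.5; pos_x_3 = 5; pos_y_3 = 4; pos_z_3 = 0.5; height_3 = 2.5; pos_x_4 = 6.5; pos_y_4 = 6.5; pos_z_4 = 3.5; pos_x_5 = 7.5; pos_y_5 = 4.5; pos_z_5 = 3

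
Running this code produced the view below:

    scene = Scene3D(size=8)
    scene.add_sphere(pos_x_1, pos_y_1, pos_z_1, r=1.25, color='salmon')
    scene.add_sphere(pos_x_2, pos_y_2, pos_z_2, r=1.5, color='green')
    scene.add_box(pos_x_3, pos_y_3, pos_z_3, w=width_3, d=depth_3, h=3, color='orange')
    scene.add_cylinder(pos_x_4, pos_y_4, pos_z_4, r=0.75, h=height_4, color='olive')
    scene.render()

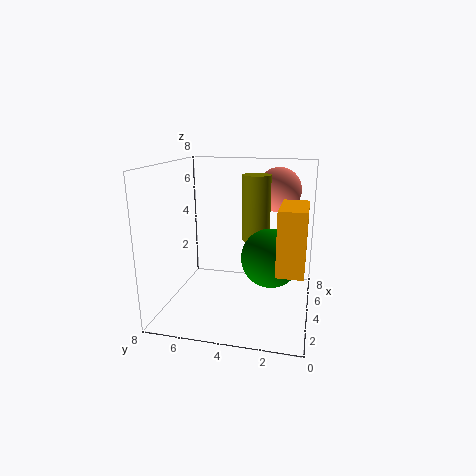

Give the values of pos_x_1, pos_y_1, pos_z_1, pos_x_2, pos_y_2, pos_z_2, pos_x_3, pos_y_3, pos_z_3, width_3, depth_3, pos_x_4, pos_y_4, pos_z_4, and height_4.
pos_x_1 = 5.5; pos_y_1 = 2; pos_z_1 = 6.5; pos_x_2 = 2.75; pos_y_2 = 2; pos_z_2 = 3.5; pos_x_3 = 0.5; pos_y_3 = 0.25; pos_z_3 = 3.5; width_3 = 2.5; depth_3 = 1.25; pos_x_4 = 4; pos_y_4 = 3; pos_z_4 = 4; height_4 = 3.5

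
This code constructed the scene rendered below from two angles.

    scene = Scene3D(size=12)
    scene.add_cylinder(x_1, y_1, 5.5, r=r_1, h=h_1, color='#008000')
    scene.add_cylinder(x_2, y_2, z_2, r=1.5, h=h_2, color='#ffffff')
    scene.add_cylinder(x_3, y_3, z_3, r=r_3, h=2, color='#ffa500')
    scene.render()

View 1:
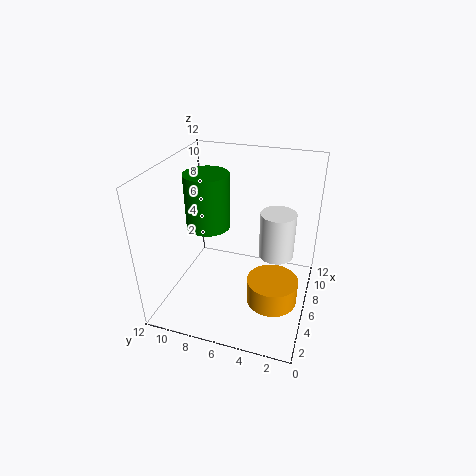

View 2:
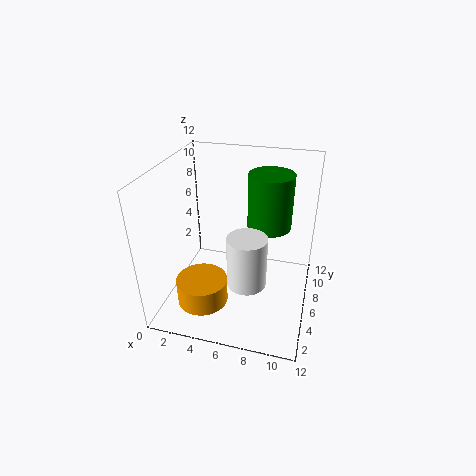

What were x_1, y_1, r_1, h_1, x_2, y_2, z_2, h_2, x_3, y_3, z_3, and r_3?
x_1 = 8; y_1 = 9.5; r_1 = 2; h_1 = 5; x_2 = 7.5; y_2 = 3; z_2 = 4; h_2 = 4; x_3 = 4; y_3 = 2.5; z_3 = 2; r_3 = 2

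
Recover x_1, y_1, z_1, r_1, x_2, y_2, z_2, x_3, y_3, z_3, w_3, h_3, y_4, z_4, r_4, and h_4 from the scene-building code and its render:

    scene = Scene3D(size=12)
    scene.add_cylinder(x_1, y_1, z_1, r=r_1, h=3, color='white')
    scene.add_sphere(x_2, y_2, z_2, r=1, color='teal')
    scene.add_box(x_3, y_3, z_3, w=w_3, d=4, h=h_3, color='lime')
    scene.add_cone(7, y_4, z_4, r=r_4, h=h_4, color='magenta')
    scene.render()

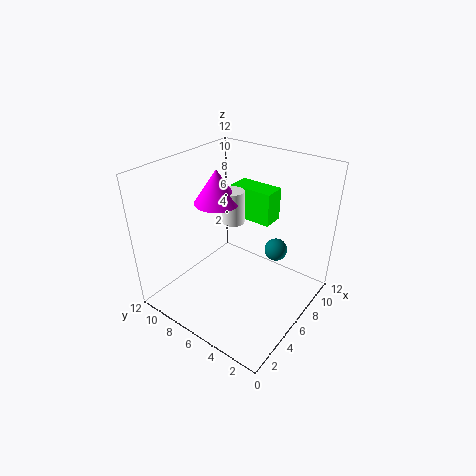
x_1 = 8; y_1 = 8; z_1 = 6; r_1 = 1; x_2 = 9; y_2 = 4; z_2 = 4; x_3 = 9; y_3 = 5; z_3 = 6; w_3 = 2; h_3 = 3; y_4 = 9; z_4 = 8; r_4 = 2; h_4 = 3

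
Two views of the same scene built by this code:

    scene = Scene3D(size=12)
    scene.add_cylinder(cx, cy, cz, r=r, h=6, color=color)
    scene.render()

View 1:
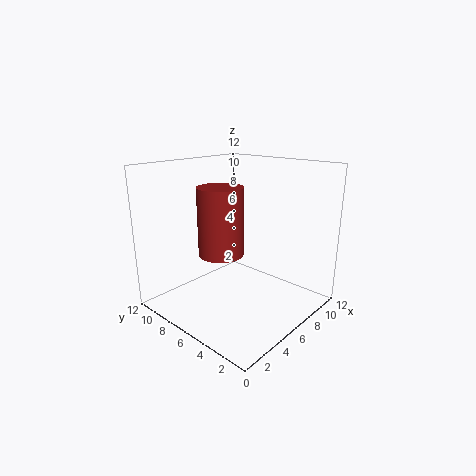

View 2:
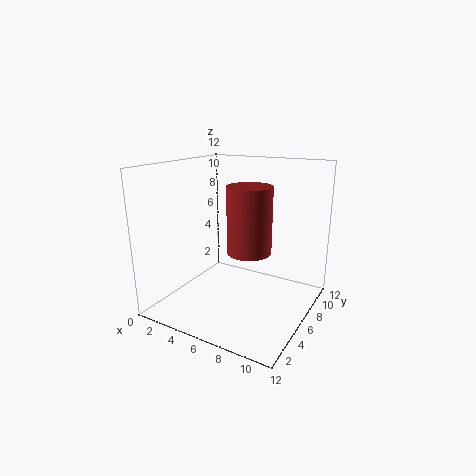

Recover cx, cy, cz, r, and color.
cx = 6
cy = 8
cz = 4
r = 2
color = 'brown'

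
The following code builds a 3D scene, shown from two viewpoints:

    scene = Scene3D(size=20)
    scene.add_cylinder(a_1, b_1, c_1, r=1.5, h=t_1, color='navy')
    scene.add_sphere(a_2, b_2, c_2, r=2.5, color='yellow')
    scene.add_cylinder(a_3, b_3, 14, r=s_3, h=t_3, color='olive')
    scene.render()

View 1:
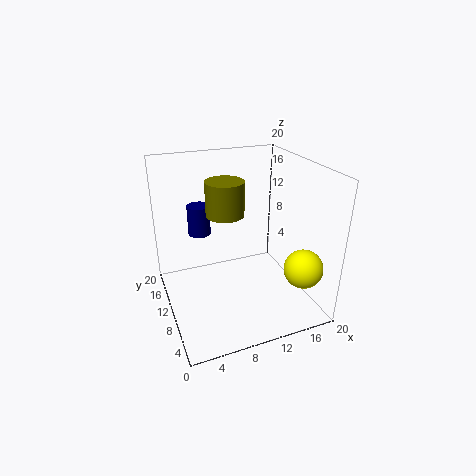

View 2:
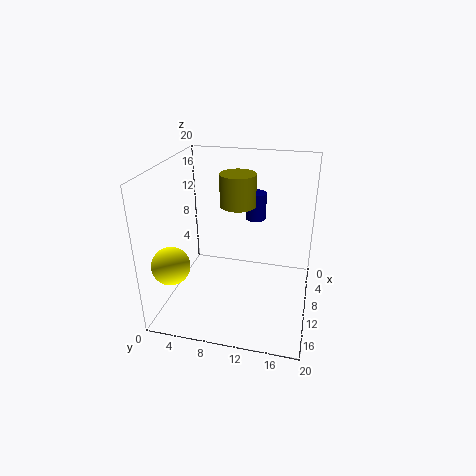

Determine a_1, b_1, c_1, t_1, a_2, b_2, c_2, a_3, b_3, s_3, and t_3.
a_1 = 5
b_1 = 11.5
c_1 = 11
t_1 = 4
a_2 = 16
b_2 = 2.5
c_2 = 8
a_3 = 8
b_3 = 9.5
s_3 = 2.5
t_3 = 4.5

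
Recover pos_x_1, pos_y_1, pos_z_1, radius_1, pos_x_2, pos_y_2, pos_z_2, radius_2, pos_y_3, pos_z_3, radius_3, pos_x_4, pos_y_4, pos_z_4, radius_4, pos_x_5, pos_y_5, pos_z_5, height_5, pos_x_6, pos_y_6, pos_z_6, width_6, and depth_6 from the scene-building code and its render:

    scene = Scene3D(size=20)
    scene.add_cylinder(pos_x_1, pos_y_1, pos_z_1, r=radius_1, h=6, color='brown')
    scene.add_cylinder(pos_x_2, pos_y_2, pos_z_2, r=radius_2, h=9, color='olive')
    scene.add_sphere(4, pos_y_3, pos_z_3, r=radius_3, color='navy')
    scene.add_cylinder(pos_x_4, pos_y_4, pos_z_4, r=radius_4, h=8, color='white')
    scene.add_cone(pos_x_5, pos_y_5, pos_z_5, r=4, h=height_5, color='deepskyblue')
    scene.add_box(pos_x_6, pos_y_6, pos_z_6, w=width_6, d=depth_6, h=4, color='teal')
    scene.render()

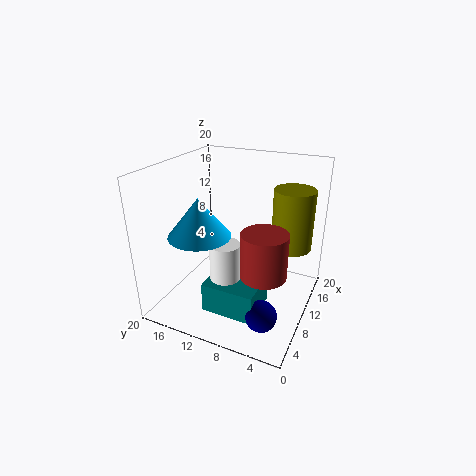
pos_x_1 = 7; pos_y_1 = 5; pos_z_1 = 7; radius_1 = 3; pos_x_2 = 16; pos_y_2 = 4; pos_z_2 = 7; radius_2 = 3; pos_y_3 = 4; pos_z_3 = 3; radius_3 = 2; pos_x_4 = 6; pos_y_4 = 10; pos_z_4 = 3; radius_4 = 2; pos_x_5 = 5; pos_y_5 = 13; pos_z_5 = 12; height_5 = 5; pos_x_6 = 3; pos_y_6 = 5; pos_z_6 = 2; width_6 = 6; depth_6 = 7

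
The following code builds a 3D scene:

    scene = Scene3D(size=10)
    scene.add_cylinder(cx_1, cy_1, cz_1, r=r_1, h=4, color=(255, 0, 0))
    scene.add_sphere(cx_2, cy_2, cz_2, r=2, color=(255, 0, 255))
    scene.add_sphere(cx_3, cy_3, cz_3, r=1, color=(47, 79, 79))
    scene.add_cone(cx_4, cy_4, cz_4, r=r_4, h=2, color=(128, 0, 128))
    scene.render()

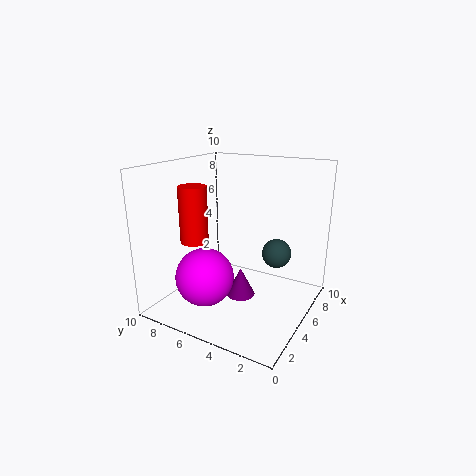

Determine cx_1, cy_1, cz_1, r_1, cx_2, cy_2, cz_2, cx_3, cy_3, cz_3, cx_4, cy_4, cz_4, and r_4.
cx_1 = 4; cy_1 = 8; cz_1 = 4.5; r_1 = 1; cx_2 = 3; cy_2 = 6.5; cz_2 = 2.5; cx_3 = 6; cy_3 = 2.5; cz_3 = 4; cx_4 = 4.5; cy_4 = 4.5; cz_4 = 1; r_4 = 1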